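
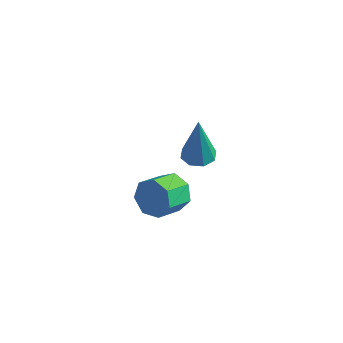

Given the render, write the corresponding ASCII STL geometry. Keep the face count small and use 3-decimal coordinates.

solid 
facet normal -0.041 0.074 -0.996
outer loop
vertex 3.346 0.777 2.687
vertex 2.912 1.158 2.733
vertex 3.49 1.196 2.712
endloop
endfacet
facet normal 0.919 -0.329 0.218
outer loop
vertex 3.346 0.777 2.687
vertex 3.49 1.196 2.712
vertex 2.988 1.022 4.567
endloop
endfacet
facet normal -0.041 0.073 -0.997
outer loop
vertex 3.49 1.196 2.712
vertex 2.912 1.158 2.733
vertex 3.295 1.593 2.749
endloop
endfacet
facet normal 0.873 0.403 0.274
outer loop
vertex 3.49 1.196 2.712
vertex 3.295 1.593 2.749
vertex 2.988 1.022 4.567
endloop
endfacet
facet normal -0.043 0.075 -0.996
outer loop
vertex 3.295 1.593 2.749
vertex 2.912 1.158 2.733
vertex 2.875 1.735 2.778
endloop
endfacet
facet normal 0.323 0.886 0.333
outer loop
vertex 3.295 1.593 2.749
vertex 2.875 1.735 2.778
vertex 2.988 1.022 4.567
endloop
endfacet
facet normal -0.042 0.075 -0.996
outer loop
vertex 2.875 1.735 2.778
vertex 2.912 1.158 2.733
vertex 2.477 1.539 2.78
endloop
endfacet
facet normal -0.411 0.838 0.360
outer loop
vertex 2.875 1.735 2.778
vertex 2.477 1.539 2.78
vertex 2.988 1.022 4.567
endloop
endfacet
facet normal -0.043 0.074 -0.996
outer loop
vertex 2.477 1.539 2.78
vertex 2.912 1.158 2.733
vertex 2.333 1.12 2.755
endloop
endfacet
facet normal -0.896 0.288 0.339
outer loop
vertex 2.477 1.539 2.78
vertex 2.333 1.12 2.755
vertex 2.988 1.022 4.567
endloop
endfacet
facet normal -0.043 0.074 -0.996
outer loop
vertex 2.333 1.12 2.755
vertex 2.912 1.158 2.733
vertex 2.528 0.723 2.717
endloop
endfacet
facet normal -0.850 -0.445 0.283
outer loop
vertex 2.333 1.12 2.755
vertex 2.528 0.723 2.717
vertex 2.988 1.022 4.567
endloop
endfacet
facet normal -0.042 0.073 -0.996
outer loop
vertex 2.528 0.723 2.717
vertex 2.912 1.158 2.733
vertex 2.948 0.581 2.689
endloop
endfacet
facet normal -0.299 -0.928 0.224
outer loop
vertex 2.528 0.723 2.717
vertex 2.948 0.581 2.689
vertex 2.988 1.022 4.567
endloop
endfacet
facet normal -0.041 0.073 -0.996
outer loop
vertex 2.948 0.581 2.689
vertex 2.912 1.158 2.733
vertex 3.346 0.777 2.687
endloop
endfacet
facet normal 0.434 -0.879 0.197
outer loop
vertex 2.948 0.581 2.689
vertex 3.346 0.777 2.687
vertex 2.988 1.022 4.567
endloop
endfacet
facet normal 0.137 0.916 -0.377
outer loop
vertex 2.228 1.122 -0.606
vertex 1.795 1.409 -0.065
vertex 2.537 1.3 -0.061
endloop
endfacet
facet normal 0.870 -0.294 -0.397
outer loop
vertex 2.228 1.122 -0.606
vertex 2.537 1.3 -0.061
vertex 2.078 0.124 -0.196
endloop
endfacet
facet normal 0.869 -0.294 -0.398
outer loop
vertex 2.078 0.124 -0.196
vertex 2.537 1.3 -0.061
vertex 2.387 0.301 0.349
endloop
endfacet
facet normal -0.138 -0.916 0.376
outer loop
vertex 2.078 0.124 -0.196
vertex 2.387 0.301 0.349
vertex 1.645 0.411 0.345
endloop
endfacet
facet normal 0.137 0.916 -0.377
outer loop
vertex 2.537 1.3 -0.061
vertex 1.795 1.409 -0.065
vertex 2.287 1.56 0.481
endloop
endfacet
facet normal 0.913 0.030 0.407
outer loop
vertex 2.537 1.3 -0.061
vertex 2.287 1.56 0.481
vertex 2.387 0.301 0.349
endloop
endfacet
facet normal 0.913 0.030 0.407
outer loop
vertex 2.387 0.301 0.349
vertex 2.287 1.56 0.481
vertex 2.137 0.561 0.891
endloop
endfacet
facet normal -0.138 -0.916 0.376
outer loop
vertex 2.387 0.301 0.349
vertex 2.137 0.561 0.891
vertex 1.645 0.411 0.345
endloop
endfacet
facet normal 0.137 0.916 -0.377
outer loop
vertex 2.287 1.56 0.481
vertex 1.795 1.409 -0.065
vertex 1.666 1.706 0.611
endloop
endfacet
facet normal 0.267 0.331 0.905
outer loop
vertex 2.287 1.56 0.481
vertex 1.666 1.706 0.611
vertex 2.137 0.561 0.891
endloop
endfacet
facet normal 0.269 0.332 0.904
outer loop
vertex 2.137 0.561 0.891
vertex 1.666 1.706 0.611
vertex 1.516 0.708 1.022
endloop
endfacet
facet normal -0.138 -0.916 0.376
outer loop
vertex 2.137 0.561 0.891
vertex 1.516 0.708 1.022
vertex 1.645 0.411 0.345
endloop
endfacet
facet normal 0.137 0.916 -0.376
outer loop
vertex 1.666 1.706 0.611
vertex 1.795 1.409 -0.065
vertex 1.143 1.629 0.233
endloop
endfacet
facet normal -0.577 0.384 0.721
outer loop
vertex 1.666 1.706 0.611
vertex 1.143 1.629 0.233
vertex 1.516 0.708 1.022
endloop
endfacet
facet normal -0.578 0.383 0.720
outer loop
vertex 1.516 0.708 1.022
vertex 1.143 1.629 0.233
vertex 0.993 0.631 0.643
endloop
endfacet
facet normal -0.137 -0.916 0.376
outer loop
vertex 1.516 0.708 1.022
vertex 0.993 0.631 0.643
vertex 1.645 0.411 0.345
endloop
endfacet
facet normal 0.138 0.917 -0.375
outer loop
vertex 1.143 1.629 0.233
vertex 1.795 1.409 -0.065
vertex 1.11 1.387 -0.37
endloop
endfacet
facet normal -0.989 0.147 -0.005
outer loop
vertex 1.143 1.629 0.233
vertex 1.11 1.387 -0.37
vertex 0.993 0.631 0.643
endloop
endfacet
facet normal -0.989 0.147 -0.005
outer loop
vertex 0.993 0.631 0.643
vertex 1.11 1.387 -0.37
vertex 0.96 0.388 0.04
endloop
endfacet
facet normal -0.137 -0.916 0.377
outer loop
vertex 0.993 0.631 0.643
vertex 0.96 0.388 0.04
vertex 1.645 0.411 0.345
endloop
endfacet
facet normal 0.138 0.916 -0.376
outer loop
vertex 1.11 1.387 -0.37
vertex 1.795 1.409 -0.065
vertex 1.593 1.161 -0.743
endloop
endfacet
facet normal -0.656 -0.200 -0.728
outer loop
vertex 1.11 1.387 -0.37
vertex 1.593 1.161 -0.743
vertex 0.96 0.388 0.04
endloop
endfacet
facet normal -0.655 -0.201 -0.728
outer loop
vertex 0.96 0.388 0.04
vertex 1.593 1.161 -0.743
vertex 1.444 0.162 -0.333
endloop
endfacet
facet normal -0.137 -0.916 0.377
outer loop
vertex 0.96 0.388 0.04
vertex 1.444 0.162 -0.333
vertex 1.645 0.411 0.345
endloop
endfacet
facet normal 0.137 0.916 -0.376
outer loop
vertex 1.593 1.161 -0.743
vertex 1.795 1.409 -0.065
vertex 2.228 1.122 -0.606
endloop
endfacet
facet normal 0.170 -0.396 -0.902
outer loop
vertex 1.593 1.161 -0.743
vertex 2.228 1.122 -0.606
vertex 1.444 0.162 -0.333
endloop
endfacet
facet normal 0.171 -0.396 -0.902
outer loop
vertex 1.444 0.162 -0.333
vertex 2.228 1.122 -0.606
vertex 2.078 0.124 -0.196
endloop
endfacet
facet normal -0.136 -0.916 0.377
outer loop
vertex 1.444 0.162 -0.333
vertex 2.078 0.124 -0.196
vertex 1.645 0.411 0.345
endloop
endfacet

endsolid


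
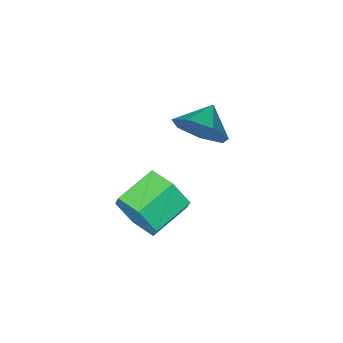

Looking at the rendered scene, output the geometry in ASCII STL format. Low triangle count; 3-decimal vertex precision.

solid 
facet normal 0.742 0.480 -0.468
outer loop
vertex -0.844 -2.205 4.109
vertex -1.327 -2.256 3.292
vertex -1.351 -1.574 3.953
endloop
endfacet
facet normal -0.258 0.031 0.966
outer loop
vertex -0.844 -2.205 4.109
vertex -1.351 -1.574 3.953
vertex -2.113 -2.764 3.788
endloop
endfacet
facet normal 0.742 0.480 -0.468
outer loop
vertex -1.351 -1.574 3.953
vertex -1.327 -2.256 3.292
vertex -1.839 -1.456 3.3
endloop
endfacet
facet normal -0.710 0.372 0.598
outer loop
vertex -1.351 -1.574 3.953
vertex -1.839 -1.456 3.3
vertex -2.113 -2.764 3.788
endloop
endfacet
facet normal 0.742 0.480 -0.468
outer loop
vertex -1.839 -1.456 3.3
vertex -1.327 -2.256 3.292
vertex -1.942 -1.94 2.64
endloop
endfacet
facet normal -0.979 0.206 0.002
outer loop
vertex -1.839 -1.456 3.3
vertex -1.942 -1.94 2.64
vertex -2.113 -2.764 3.788
endloop
endfacet
facet normal 0.742 0.480 -0.468
outer loop
vertex -1.942 -1.94 2.64
vertex -1.327 -2.256 3.292
vertex -1.581 -2.662 2.472
endloop
endfacet
facet normal -0.861 -0.343 -0.375
outer loop
vertex -1.942 -1.94 2.64
vertex -1.581 -2.662 2.472
vertex -2.113 -2.764 3.788
endloop
endfacet
facet normal 0.742 0.480 -0.468
outer loop
vertex -1.581 -2.662 2.472
vertex -1.327 -2.256 3.292
vertex -1.029 -3.078 2.921
endloop
endfacet
facet normal -0.447 -0.860 -0.247
outer loop
vertex -1.581 -2.662 2.472
vertex -1.029 -3.078 2.921
vertex -2.113 -2.764 3.788
endloop
endfacet
facet normal 0.742 0.480 -0.468
outer loop
vertex -1.029 -3.078 2.921
vertex -1.327 -2.256 3.292
vertex -0.701 -2.875 3.65
endloop
endfacet
facet normal -0.047 -0.957 0.288
outer loop
vertex -1.029 -3.078 2.921
vertex -0.701 -2.875 3.65
vertex -2.113 -2.764 3.788
endloop
endfacet
facet normal 0.742 0.479 -0.469
outer loop
vertex -0.701 -2.875 3.65
vertex -1.327 -2.256 3.292
vertex -0.844 -2.205 4.109
endloop
endfacet
facet normal 0.037 -0.559 0.828
outer loop
vertex -0.701 -2.875 3.65
vertex -0.844 -2.205 4.109
vertex -2.113 -2.764 3.788
endloop
endfacet
facet normal 0.928 0.195 -0.318
outer loop
vertex 2.769 0.007 4.073
vertex 2.441 0.412 3.364
vertex 2.597 0.87 4.1
endloop
endfacet
facet normal 0.317 0.034 0.948
outer loop
vertex 2.769 0.007 4.073
vertex 2.597 0.87 4.1
vertex 1.507 -0.258 4.505
endloop
endfacet
facet normal 0.317 0.035 0.948
outer loop
vertex 1.507 -0.258 4.505
vertex 2.597 0.87 4.1
vertex 1.335 0.605 4.531
endloop
endfacet
facet normal -0.928 -0.195 0.318
outer loop
vertex 1.507 -0.258 4.505
vertex 1.335 0.605 4.531
vertex 1.179 0.148 3.796
endloop
endfacet
facet normal 0.928 0.195 -0.318
outer loop
vertex 2.597 0.87 4.1
vertex 2.441 0.412 3.364
vertex 2.269 1.275 3.391
endloop
endfacet
facet normal -0.011 0.866 0.500
outer loop
vertex 2.597 0.87 4.1
vertex 2.269 1.275 3.391
vertex 1.335 0.605 4.531
endloop
endfacet
facet normal -0.011 0.866 0.500
outer loop
vertex 1.335 0.605 4.531
vertex 2.269 1.275 3.391
vertex 1.007 1.01 3.822
endloop
endfacet
facet normal -0.928 -0.195 0.318
outer loop
vertex 1.335 0.605 4.531
vertex 1.007 1.01 3.822
vertex 1.179 0.148 3.796
endloop
endfacet
facet normal 0.928 0.195 -0.318
outer loop
vertex 2.269 1.275 3.391
vertex 2.441 0.412 3.364
vertex 2.113 0.818 2.655
endloop
endfacet
facet normal -0.328 0.832 -0.447
outer loop
vertex 2.269 1.275 3.391
vertex 2.113 0.818 2.655
vertex 1.007 1.01 3.822
endloop
endfacet
facet normal -0.328 0.832 -0.448
outer loop
vertex 1.007 1.01 3.822
vertex 2.113 0.818 2.655
vertex 0.851 0.553 3.087
endloop
endfacet
facet normal -0.928 -0.195 0.318
outer loop
vertex 1.007 1.01 3.822
vertex 0.851 0.553 3.087
vertex 1.179 0.148 3.796
endloop
endfacet
facet normal 0.928 0.195 -0.318
outer loop
vertex 2.113 0.818 2.655
vertex 2.441 0.412 3.364
vertex 2.285 -0.045 2.629
endloop
endfacet
facet normal -0.317 -0.035 -0.948
outer loop
vertex 2.113 0.818 2.655
vertex 2.285 -0.045 2.629
vertex 0.851 0.553 3.087
endloop
endfacet
facet normal -0.317 -0.033 -0.948
outer loop
vertex 0.851 0.553 3.087
vertex 2.285 -0.045 2.629
vertex 1.023 -0.31 3.06
endloop
endfacet
facet normal -0.928 -0.195 0.318
outer loop
vertex 0.851 0.553 3.087
vertex 1.023 -0.31 3.06
vertex 1.179 0.148 3.796
endloop
endfacet
facet normal 0.928 0.195 -0.318
outer loop
vertex 2.285 -0.045 2.629
vertex 2.441 0.412 3.364
vertex 2.613 -0.45 3.338
endloop
endfacet
facet normal 0.011 -0.866 -0.500
outer loop
vertex 2.285 -0.045 2.629
vertex 2.613 -0.45 3.338
vertex 1.023 -0.31 3.06
endloop
endfacet
facet normal 0.011 -0.866 -0.500
outer loop
vertex 1.023 -0.31 3.06
vertex 2.613 -0.45 3.338
vertex 1.351 -0.715 3.769
endloop
endfacet
facet normal -0.928 -0.195 0.318
outer loop
vertex 1.023 -0.31 3.06
vertex 1.351 -0.715 3.769
vertex 1.179 0.148 3.796
endloop
endfacet
facet normal 0.928 0.195 -0.318
outer loop
vertex 2.613 -0.45 3.338
vertex 2.441 0.412 3.364
vertex 2.769 0.007 4.073
endloop
endfacet
facet normal 0.328 -0.832 0.448
outer loop
vertex 2.613 -0.45 3.338
vertex 2.769 0.007 4.073
vertex 1.351 -0.715 3.769
endloop
endfacet
facet normal 0.328 -0.832 0.447
outer loop
vertex 1.351 -0.715 3.769
vertex 2.769 0.007 4.073
vertex 1.507 -0.258 4.505
endloop
endfacet
facet normal -0.928 -0.195 0.318
outer loop
vertex 1.351 -0.715 3.769
vertex 1.507 -0.258 4.505
vertex 1.179 0.148 3.796
endloop
endfacet

endsolid


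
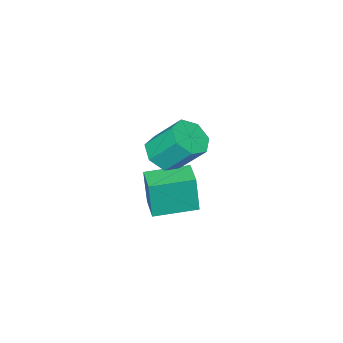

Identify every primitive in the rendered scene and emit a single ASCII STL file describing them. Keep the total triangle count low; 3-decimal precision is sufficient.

solid 
facet normal 0.220 -0.608 -0.763
outer loop
vertex 3.876 -0.592 2.171
vertex 3.211 -1.3 2.543
vertex 3.027 -0.526 1.874
endloop
endfacet
facet normal 0.256 0.791 -0.555
outer loop
vertex 3.876 -0.592 2.171
vertex 3.027 -0.526 1.874
vertex 3.433 0.628 3.706
endloop
endfacet
facet normal 0.257 0.791 -0.555
outer loop
vertex 3.433 0.628 3.706
vertex 3.027 -0.526 1.874
vertex 2.584 0.695 3.408
endloop
endfacet
facet normal -0.220 0.607 0.764
outer loop
vertex 3.433 0.628 3.706
vertex 2.584 0.695 3.408
vertex 2.769 -0.08 4.077
endloop
endfacet
facet normal 0.221 -0.607 -0.763
outer loop
vertex 3.027 -0.526 1.874
vertex 3.211 -1.3 2.543
vertex 2.317 -1.043 2.08
endloop
endfacet
facet normal -0.576 0.550 -0.604
outer loop
vertex 3.027 -0.526 1.874
vertex 2.317 -1.043 2.08
vertex 2.584 0.695 3.408
endloop
endfacet
facet normal -0.576 0.550 -0.604
outer loop
vertex 2.584 0.695 3.408
vertex 2.317 -1.043 2.08
vertex 1.874 0.178 3.614
endloop
endfacet
facet normal -0.220 0.607 0.764
outer loop
vertex 2.584 0.695 3.408
vertex 1.874 0.178 3.614
vertex 2.769 -0.08 4.077
endloop
endfacet
facet normal 0.221 -0.607 -0.763
outer loop
vertex 2.317 -1.043 2.08
vertex 3.211 -1.3 2.543
vertex 2.28 -1.753 2.634
endloop
endfacet
facet normal -0.975 -0.104 -0.199
outer loop
vertex 2.317 -1.043 2.08
vertex 2.28 -1.753 2.634
vertex 1.874 0.178 3.614
endloop
endfacet
facet normal -0.975 -0.104 -0.198
outer loop
vertex 1.874 0.178 3.614
vertex 2.28 -1.753 2.634
vertex 1.837 -0.533 4.169
endloop
endfacet
facet normal -0.220 0.607 0.763
outer loop
vertex 1.874 0.178 3.614
vertex 1.837 -0.533 4.169
vertex 2.769 -0.08 4.077
endloop
endfacet
facet normal 0.221 -0.607 -0.764
outer loop
vertex 2.28 -1.753 2.634
vertex 3.211 -1.3 2.543
vertex 2.945 -2.123 3.12
endloop
endfacet
facet normal -0.640 -0.681 0.357
outer loop
vertex 2.28 -1.753 2.634
vertex 2.945 -2.123 3.12
vertex 1.837 -0.533 4.169
endloop
endfacet
facet normal -0.640 -0.681 0.357
outer loop
vertex 1.837 -0.533 4.169
vertex 2.945 -2.123 3.12
vertex 2.502 -0.903 4.655
endloop
endfacet
facet normal -0.220 0.607 0.763
outer loop
vertex 1.837 -0.533 4.169
vertex 2.502 -0.903 4.655
vertex 2.769 -0.08 4.077
endloop
endfacet
facet normal 0.220 -0.607 -0.764
outer loop
vertex 2.945 -2.123 3.12
vertex 3.211 -1.3 2.543
vertex 3.81 -1.873 3.171
endloop
endfacet
facet normal 0.177 -0.745 0.643
outer loop
vertex 2.945 -2.123 3.12
vertex 3.81 -1.873 3.171
vertex 2.502 -0.903 4.655
endloop
endfacet
facet normal 0.177 -0.745 0.643
outer loop
vertex 2.502 -0.903 4.655
vertex 3.81 -1.873 3.171
vertex 3.367 -0.653 4.706
endloop
endfacet
facet normal -0.221 0.607 0.763
outer loop
vertex 2.502 -0.903 4.655
vertex 3.367 -0.653 4.706
vertex 2.769 -0.08 4.077
endloop
endfacet
facet normal 0.220 -0.607 -0.764
outer loop
vertex 3.81 -1.873 3.171
vertex 3.211 -1.3 2.543
vertex 4.225 -1.191 2.749
endloop
endfacet
facet normal 0.860 -0.248 0.445
outer loop
vertex 3.81 -1.873 3.171
vertex 4.225 -1.191 2.749
vertex 3.367 -0.653 4.706
endloop
endfacet
facet normal 0.861 -0.247 0.445
outer loop
vertex 3.367 -0.653 4.706
vertex 4.225 -1.191 2.749
vertex 3.782 0.029 4.283
endloop
endfacet
facet normal -0.221 0.607 0.763
outer loop
vertex 3.367 -0.653 4.706
vertex 3.782 0.029 4.283
vertex 2.769 -0.08 4.077
endloop
endfacet
facet normal 0.220 -0.608 -0.763
outer loop
vertex 4.225 -1.191 2.749
vertex 3.211 -1.3 2.543
vertex 3.876 -0.592 2.171
endloop
endfacet
facet normal 0.895 0.436 -0.088
outer loop
vertex 4.225 -1.191 2.749
vertex 3.876 -0.592 2.171
vertex 3.782 0.029 4.283
endloop
endfacet
facet normal 0.895 0.436 -0.088
outer loop
vertex 3.782 0.029 4.283
vertex 3.876 -0.592 2.171
vertex 3.433 0.628 3.706
endloop
endfacet
facet normal -0.221 0.607 0.764
outer loop
vertex 3.782 0.029 4.283
vertex 3.433 0.628 3.706
vertex 2.769 -0.08 4.077
endloop
endfacet
facet normal -0.816 0.574 0.074
outer loop
vertex 0.325 -2.412 -0.52
vertex 1.103 -1.31 -0.493
vertex 0.222 -2.288 -2.624
endloop
endfacet
facet normal -0.576 -0.817 -0.020
outer loop
vertex 2.017 -3.55 -2.787
vertex 0.325 -2.412 -0.52
vertex 0.222 -2.288 -2.624
endloop
endfacet
facet normal -0.816 0.574 0.074
outer loop
vertex 0.222 -2.288 -2.624
vertex 1.103 -1.31 -0.493
vertex 1.0 -1.185 -2.597
endloop
endfacet
facet normal -0.049 0.059 -0.997
outer loop
vertex 1.0 -1.185 -2.597
vertex 2.017 -3.55 -2.787
vertex 0.222 -2.288 -2.624
endloop
endfacet
facet normal 0.049 -0.059 0.997
outer loop
vertex 0.325 -2.412 -0.52
vertex 2.898 -2.572 -0.656
vertex 1.103 -1.31 -0.493
endloop
endfacet
facet normal -0.577 -0.817 -0.020
outer loop
vertex 2.12 -3.675 -0.683
vertex 0.325 -2.412 -0.52
vertex 2.017 -3.55 -2.787
endloop
endfacet
facet normal 0.049 -0.059 0.997
outer loop
vertex 2.12 -3.675 -0.683
vertex 2.898 -2.572 -0.656
vertex 0.325 -2.412 -0.52
endloop
endfacet
facet normal 0.576 0.817 0.020
outer loop
vertex 1.103 -1.31 -0.493
vertex 2.898 -2.572 -0.656
vertex 1.0 -1.185 -2.597
endloop
endfacet
facet normal -0.049 0.059 -0.997
outer loop
vertex 2.795 -2.448 -2.76
vertex 2.017 -3.55 -2.787
vertex 1.0 -1.185 -2.597
endloop
endfacet
facet normal 0.577 0.817 0.020
outer loop
vertex 1.0 -1.185 -2.597
vertex 2.898 -2.572 -0.656
vertex 2.795 -2.448 -2.76
endloop
endfacet
facet normal 0.816 -0.574 -0.074
outer loop
vertex 2.795 -2.448 -2.76
vertex 2.12 -3.675 -0.683
vertex 2.017 -3.55 -2.787
endloop
endfacet
facet normal 0.816 -0.574 -0.074
outer loop
vertex 2.898 -2.572 -0.656
vertex 2.12 -3.675 -0.683
vertex 2.795 -2.448 -2.76
endloop
endfacet

endsolid


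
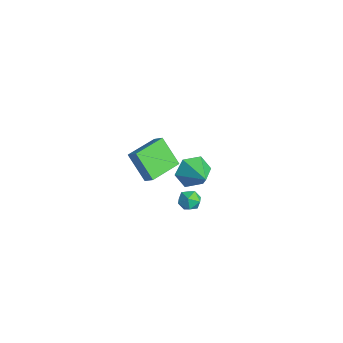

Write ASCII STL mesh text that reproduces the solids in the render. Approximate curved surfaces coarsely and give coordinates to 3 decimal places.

solid 
facet normal -0.731 -0.266 -0.629
outer loop
vertex -4.221 -0.785 -2.06
vertex -5.018 1.232 -1.988
vertex -3.012 -0.249 -3.692
endloop
endfacet
facet normal 0.367 -0.929 -0.033
outer loop
vertex -2.362 -0.012 -3.132
vertex -4.221 -0.785 -2.06
vertex -3.012 -0.249 -3.692
endloop
endfacet
facet normal -0.731 -0.266 -0.629
outer loop
vertex -3.012 -0.249 -3.692
vertex -5.018 1.232 -1.988
vertex -3.809 1.768 -3.619
endloop
endfacet
facet normal 0.576 0.256 -0.777
outer loop
vertex -3.809 1.768 -3.619
vertex -2.362 -0.012 -3.132
vertex -3.012 -0.249 -3.692
endloop
endfacet
facet normal -0.576 -0.255 0.777
outer loop
vertex -4.221 -0.785 -2.06
vertex -4.368 1.469 -1.428
vertex -5.018 1.232 -1.988
endloop
endfacet
facet normal 0.367 -0.929 -0.033
outer loop
vertex -3.571 -0.548 -1.501
vertex -4.221 -0.785 -2.06
vertex -2.362 -0.012 -3.132
endloop
endfacet
facet normal -0.575 -0.255 0.777
outer loop
vertex -3.571 -0.548 -1.501
vertex -4.368 1.469 -1.428
vertex -4.221 -0.785 -2.06
endloop
endfacet
facet normal -0.367 0.929 0.033
outer loop
vertex -5.018 1.232 -1.988
vertex -4.368 1.469 -1.428
vertex -3.809 1.768 -3.619
endloop
endfacet
facet normal 0.575 0.255 -0.777
outer loop
vertex -3.159 2.005 -3.06
vertex -2.362 -0.012 -3.132
vertex -3.809 1.768 -3.619
endloop
endfacet
facet normal -0.367 0.929 0.033
outer loop
vertex -3.809 1.768 -3.619
vertex -4.368 1.469 -1.428
vertex -3.159 2.005 -3.06
endloop
endfacet
facet normal 0.730 0.266 0.629
outer loop
vertex -3.159 2.005 -3.06
vertex -3.571 -0.548 -1.501
vertex -2.362 -0.012 -3.132
endloop
endfacet
facet normal 0.731 0.266 0.629
outer loop
vertex -4.368 1.469 -1.428
vertex -3.571 -0.548 -1.501
vertex -3.159 2.005 -3.06
endloop
endfacet
facet normal -0.455 0.792 0.407
outer loop
vertex 1.701 1.136 -1.623
vertex 1.111 0.7 -1.435
vertex 1.688 0.784 -0.953
endloop
endfacet
facet normal 0.255 0.854 0.454
outer loop
vertex 1.701 1.136 -1.623
vertex 1.688 0.784 -0.953
vertex 2.329 0.807 -1.356
endloop
endfacet
facet normal 0.522 0.827 -0.208
outer loop
vertex 1.701 1.136 -1.623
vertex 2.329 0.807 -1.356
vertex 2.147 0.738 -2.088
endloop
endfacet
facet normal -0.023 0.749 -0.662
outer loop
vertex 1.701 1.136 -1.623
vertex 2.147 0.738 -2.088
vertex 1.394 0.672 -2.137
endloop
endfacet
facet normal -0.627 0.727 -0.282
outer loop
vertex 1.701 1.136 -1.623
vertex 1.394 0.672 -2.137
vertex 1.111 0.7 -1.435
endloop
endfacet
facet normal 0.502 0.291 0.815
outer loop
vertex 2.329 0.807 -1.356
vertex 1.688 0.784 -0.953
vertex 2.126 0.168 -1.003
endloop
endfacet
facet normal -0.646 0.191 0.740
outer loop
vertex 1.688 0.784 -0.953
vertex 1.111 0.7 -1.435
vertex 1.373 0.102 -1.052
endloop
endfacet
facet normal -0.923 0.086 -0.375
outer loop
vertex 1.111 0.7 -1.435
vertex 1.394 0.672 -2.137
vertex 1.191 0.033 -1.784
endloop
endfacet
facet normal 0.054 0.119 -0.991
outer loop
vertex 1.394 0.672 -2.137
vertex 2.147 0.738 -2.088
vertex 1.832 0.056 -2.187
endloop
endfacet
facet normal 0.935 0.246 -0.256
outer loop
vertex 2.147 0.738 -2.088
vertex 2.329 0.807 -1.356
vertex 2.409 0.14 -1.705
endloop
endfacet
facet normal 0.023 -0.749 0.662
outer loop
vertex 1.819 -0.296 -1.517
vertex 2.126 0.168 -1.003
vertex 1.373 0.102 -1.052
endloop
endfacet
facet normal -0.522 -0.827 0.208
outer loop
vertex 1.819 -0.296 -1.517
vertex 1.373 0.102 -1.052
vertex 1.191 0.033 -1.784
endloop
endfacet
facet normal -0.255 -0.854 -0.454
outer loop
vertex 1.819 -0.296 -1.517
vertex 1.191 0.033 -1.784
vertex 1.832 0.056 -2.187
endloop
endfacet
facet normal 0.455 -0.792 -0.407
outer loop
vertex 1.819 -0.296 -1.517
vertex 1.832 0.056 -2.187
vertex 2.409 0.14 -1.705
endloop
endfacet
facet normal 0.627 -0.727 0.282
outer loop
vertex 1.819 -0.296 -1.517
vertex 2.409 0.14 -1.705
vertex 2.126 0.168 -1.003
endloop
endfacet
facet normal -0.054 -0.119 0.991
outer loop
vertex 1.373 0.102 -1.052
vertex 2.126 0.168 -1.003
vertex 1.688 0.784 -0.953
endloop
endfacet
facet normal -0.935 -0.246 0.256
outer loop
vertex 1.191 0.033 -1.784
vertex 1.373 0.102 -1.052
vertex 1.111 0.7 -1.435
endloop
endfacet
facet normal -0.502 -0.291 -0.815
outer loop
vertex 1.832 0.056 -2.187
vertex 1.191 0.033 -1.784
vertex 1.394 0.672 -2.137
endloop
endfacet
facet normal 0.646 -0.191 -0.740
outer loop
vertex 2.409 0.14 -1.705
vertex 1.832 0.056 -2.187
vertex 2.147 0.738 -2.088
endloop
endfacet
facet normal 0.923 -0.086 0.375
outer loop
vertex 2.126 0.168 -1.003
vertex 2.409 0.14 -1.705
vertex 2.329 0.807 -1.356
endloop
endfacet
facet normal -0.928 -0.028 -0.371
outer loop
vertex 3.168 0.583 1.109
vertex 2.815 0.136 2.027
vertex 2.826 1.211 1.919
endloop
endfacet
facet normal 0.619 0.725 -0.301
outer loop
vertex 3.168 0.583 1.109
vertex 2.826 1.211 1.919
vertex 4.385 0.184 2.653
endloop
endfacet
facet normal -0.929 -0.028 -0.370
outer loop
vertex 2.826 1.211 1.919
vertex 2.815 0.136 2.027
vertex 2.474 0.764 2.837
endloop
endfacet
facet normal 0.295 0.810 0.507
outer loop
vertex 2.826 1.211 1.919
vertex 2.474 0.764 2.837
vertex 4.385 0.184 2.653
endloop
endfacet
facet normal -0.929 -0.028 -0.370
outer loop
vertex 2.474 0.764 2.837
vertex 2.815 0.136 2.027
vertex 2.463 -0.31 2.945
endloop
endfacet
facet normal 0.125 0.098 0.987
outer loop
vertex 2.474 0.764 2.837
vertex 2.463 -0.31 2.945
vertex 4.385 0.184 2.653
endloop
endfacet
facet normal -0.929 -0.029 -0.370
outer loop
vertex 2.463 -0.31 2.945
vertex 2.815 0.136 2.027
vertex 2.805 -0.938 2.136
endloop
endfacet
facet normal 0.280 -0.698 0.660
outer loop
vertex 2.463 -0.31 2.945
vertex 2.805 -0.938 2.136
vertex 4.385 0.184 2.653
endloop
endfacet
facet normal -0.929 -0.029 -0.370
outer loop
vertex 2.805 -0.938 2.136
vertex 2.815 0.136 2.027
vertex 3.157 -0.491 1.218
endloop
endfacet
facet normal 0.605 -0.782 -0.149
outer loop
vertex 2.805 -0.938 2.136
vertex 3.157 -0.491 1.218
vertex 4.385 0.184 2.653
endloop
endfacet
facet normal -0.928 -0.028 -0.371
outer loop
vertex 3.157 -0.491 1.218
vertex 2.815 0.136 2.027
vertex 3.168 0.583 1.109
endloop
endfacet
facet normal 0.774 -0.072 -0.629
outer loop
vertex 3.157 -0.491 1.218
vertex 3.168 0.583 1.109
vertex 4.385 0.184 2.653
endloop
endfacet

endsolid


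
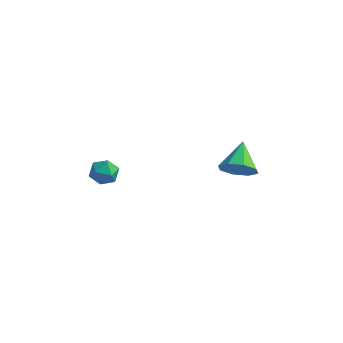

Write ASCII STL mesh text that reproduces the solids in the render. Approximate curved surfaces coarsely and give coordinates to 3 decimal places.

solid 
facet normal -0.276 0.928 -0.249
outer loop
vertex -2.787 -0.665 -2.864
vertex -3.588 -0.857 -2.692
vertex -3.09 -0.547 -2.088
endloop
endfacet
facet normal 0.389 0.921 0.012
outer loop
vertex -2.787 -0.665 -2.864
vertex -3.09 -0.547 -2.088
vertex -2.321 -0.87 -2.195
endloop
endfacet
facet normal 0.780 0.485 -0.395
outer loop
vertex -2.787 -0.665 -2.864
vertex -2.321 -0.87 -2.195
vertex -2.343 -1.379 -2.864
endloop
endfacet
facet normal 0.358 0.223 -0.907
outer loop
vertex -2.787 -0.665 -2.864
vertex -2.343 -1.379 -2.864
vertex -3.126 -1.371 -3.171
endloop
endfacet
facet normal -0.294 0.496 -0.817
outer loop
vertex -2.787 -0.665 -2.864
vertex -3.126 -1.371 -3.171
vertex -3.588 -0.857 -2.692
endloop
endfacet
facet normal 0.365 0.646 0.671
outer loop
vertex -2.321 -0.87 -2.195
vertex -3.09 -0.547 -2.088
vertex -2.834 -1.189 -1.609
endloop
endfacet
facet normal -0.711 0.658 0.248
outer loop
vertex -3.09 -0.547 -2.088
vertex -3.588 -0.857 -2.692
vertex -3.617 -1.181 -1.916
endloop
endfacet
facet normal -0.741 -0.041 -0.671
outer loop
vertex -3.588 -0.857 -2.692
vertex -3.126 -1.371 -3.171
vertex -3.639 -1.69 -2.585
endloop
endfacet
facet normal 0.315 -0.484 -0.817
outer loop
vertex -3.126 -1.371 -3.171
vertex -2.343 -1.379 -2.864
vertex -2.87 -2.013 -2.692
endloop
endfacet
facet normal 0.998 -0.060 0.012
outer loop
vertex -2.343 -1.379 -2.864
vertex -2.321 -0.87 -2.195
vertex -2.372 -1.703 -2.088
endloop
endfacet
facet normal -0.358 -0.223 0.907
outer loop
vertex -3.173 -1.895 -1.916
vertex -2.834 -1.189 -1.609
vertex -3.617 -1.181 -1.916
endloop
endfacet
facet normal -0.780 -0.485 0.395
outer loop
vertex -3.173 -1.895 -1.916
vertex -3.617 -1.181 -1.916
vertex -3.639 -1.69 -2.585
endloop
endfacet
facet normal -0.389 -0.921 -0.012
outer loop
vertex -3.173 -1.895 -1.916
vertex -3.639 -1.69 -2.585
vertex -2.87 -2.013 -2.692
endloop
endfacet
facet normal 0.276 -0.928 0.249
outer loop
vertex -3.173 -1.895 -1.916
vertex -2.87 -2.013 -2.692
vertex -2.372 -1.703 -2.088
endloop
endfacet
facet normal 0.294 -0.496 0.817
outer loop
vertex -3.173 -1.895 -1.916
vertex -2.372 -1.703 -2.088
vertex -2.834 -1.189 -1.609
endloop
endfacet
facet normal -0.315 0.484 0.817
outer loop
vertex -3.617 -1.181 -1.916
vertex -2.834 -1.189 -1.609
vertex -3.09 -0.547 -2.088
endloop
endfacet
facet normal -0.998 0.060 -0.012
outer loop
vertex -3.639 -1.69 -2.585
vertex -3.617 -1.181 -1.916
vertex -3.588 -0.857 -2.692
endloop
endfacet
facet normal -0.365 -0.646 -0.671
outer loop
vertex -2.87 -2.013 -2.692
vertex -3.639 -1.69 -2.585
vertex -3.126 -1.371 -3.171
endloop
endfacet
facet normal 0.711 -0.658 -0.248
outer loop
vertex -2.372 -1.703 -2.088
vertex -2.87 -2.013 -2.692
vertex -2.343 -1.379 -2.864
endloop
endfacet
facet normal 0.741 0.041 0.671
outer loop
vertex -2.834 -1.189 -1.609
vertex -2.372 -1.703 -2.088
vertex -2.321 -0.87 -2.195
endloop
endfacet
facet normal 0.180 -0.856 -0.484
outer loop
vertex 4.189 -0.577 0.083
vertex 3.77 -0.182 -0.771
vertex 4.719 -0.209 -0.37
endloop
endfacet
facet normal 0.548 0.208 0.810
outer loop
vertex 4.189 -0.577 0.083
vertex 4.719 -0.209 -0.37
vertex 3.45 1.342 0.091
endloop
endfacet
facet normal 0.180 -0.857 -0.484
outer loop
vertex 4.719 -0.209 -0.37
vertex 3.77 -0.182 -0.771
vertex 4.693 0.174 -1.058
endloop
endfacet
facet normal 0.782 0.557 0.280
outer loop
vertex 4.719 -0.209 -0.37
vertex 4.693 0.174 -1.058
vertex 3.45 1.342 0.091
endloop
endfacet
facet normal 0.179 -0.856 -0.485
outer loop
vertex 4.693 0.174 -1.058
vertex 3.77 -0.182 -0.771
vertex 4.127 0.35 -1.578
endloop
endfacet
facet normal 0.509 0.815 -0.278
outer loop
vertex 4.693 0.174 -1.058
vertex 4.127 0.35 -1.578
vertex 3.45 1.342 0.091
endloop
endfacet
facet normal 0.181 -0.856 -0.484
outer loop
vertex 4.127 0.35 -1.578
vertex 3.77 -0.182 -0.771
vertex 3.352 0.213 -1.625
endloop
endfacet
facet normal -0.114 0.833 -0.541
outer loop
vertex 4.127 0.35 -1.578
vertex 3.352 0.213 -1.625
vertex 3.45 1.342 0.091
endloop
endfacet
facet normal 0.180 -0.856 -0.484
outer loop
vertex 3.352 0.213 -1.625
vertex 3.77 -0.182 -0.771
vertex 2.822 -0.155 -1.172
endloop
endfacet
facet normal -0.718 0.599 -0.353
outer loop
vertex 3.352 0.213 -1.625
vertex 2.822 -0.155 -1.172
vertex 3.45 1.342 0.091
endloop
endfacet
facet normal 0.180 -0.857 -0.484
outer loop
vertex 2.822 -0.155 -1.172
vertex 3.77 -0.182 -0.771
vertex 2.848 -0.538 -0.484
endloop
endfacet
facet normal -0.952 0.251 0.176
outer loop
vertex 2.822 -0.155 -1.172
vertex 2.848 -0.538 -0.484
vertex 3.45 1.342 0.091
endloop
endfacet
facet normal 0.180 -0.856 -0.484
outer loop
vertex 2.848 -0.538 -0.484
vertex 3.77 -0.182 -0.771
vertex 3.414 -0.713 0.036
endloop
endfacet
facet normal -0.678 -0.008 0.735
outer loop
vertex 2.848 -0.538 -0.484
vertex 3.414 -0.713 0.036
vertex 3.45 1.342 0.091
endloop
endfacet
facet normal 0.180 -0.856 -0.484
outer loop
vertex 3.414 -0.713 0.036
vertex 3.77 -0.182 -0.771
vertex 4.189 -0.577 0.083
endloop
endfacet
facet normal -0.056 -0.026 0.998
outer loop
vertex 3.414 -0.713 0.036
vertex 4.189 -0.577 0.083
vertex 3.45 1.342 0.091
endloop
endfacet

endsolid


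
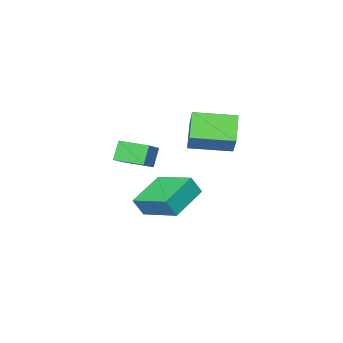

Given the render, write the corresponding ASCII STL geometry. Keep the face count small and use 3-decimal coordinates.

solid 
facet normal -0.411 -0.604 -0.683
outer loop
vertex -3.889 -2.429 1.27
vertex -5.375 -1.225 1.098
vertex -3.199 -1.726 0.233
endloop
endfacet
facet normal 0.774 -0.627 0.090
outer loop
vertex -2.485 -0.675 1.422
vertex -3.889 -2.429 1.27
vertex -3.199 -1.726 0.233
endloop
endfacet
facet normal -0.411 -0.604 -0.683
outer loop
vertex -3.199 -1.726 0.233
vertex -5.375 -1.225 1.098
vertex -4.685 -0.522 0.061
endloop
endfacet
facet normal 0.483 0.492 -0.725
outer loop
vertex -4.685 -0.522 0.061
vertex -2.485 -0.675 1.422
vertex -3.199 -1.726 0.233
endloop
endfacet
facet normal -0.483 -0.492 0.725
outer loop
vertex -3.889 -2.429 1.27
vertex -4.661 -0.174 2.287
vertex -5.375 -1.225 1.098
endloop
endfacet
facet normal 0.774 -0.627 0.090
outer loop
vertex -3.175 -1.378 2.459
vertex -3.889 -2.429 1.27
vertex -2.485 -0.675 1.422
endloop
endfacet
facet normal -0.483 -0.492 0.725
outer loop
vertex -3.175 -1.378 2.459
vertex -4.661 -0.174 2.287
vertex -3.889 -2.429 1.27
endloop
endfacet
facet normal -0.774 0.627 -0.090
outer loop
vertex -5.375 -1.225 1.098
vertex -4.661 -0.174 2.287
vertex -4.685 -0.522 0.061
endloop
endfacet
facet normal 0.483 0.492 -0.725
outer loop
vertex -3.971 0.529 1.25
vertex -2.485 -0.675 1.422
vertex -4.685 -0.522 0.061
endloop
endfacet
facet normal -0.774 0.627 -0.090
outer loop
vertex -4.685 -0.522 0.061
vertex -4.661 -0.174 2.287
vertex -3.971 0.529 1.25
endloop
endfacet
facet normal 0.411 0.604 0.683
outer loop
vertex -3.971 0.529 1.25
vertex -3.175 -1.378 2.459
vertex -2.485 -0.675 1.422
endloop
endfacet
facet normal 0.411 0.604 0.683
outer loop
vertex -4.661 -0.174 2.287
vertex -3.175 -1.378 2.459
vertex -3.971 0.529 1.25
endloop
endfacet
facet normal -0.452 -0.224 0.863
outer loop
vertex 1.05 -0.721 2.247
vertex 0.448 0.476 2.242
vertex 0.264 -1.118 1.732
endloop
endfacet
facet normal 0.449 -0.893 0.003
outer loop
vertex 0.712 -0.896 0.878
vertex 1.05 -0.721 2.247
vertex 0.264 -1.118 1.732
endloop
endfacet
facet normal -0.452 -0.224 0.863
outer loop
vertex 0.264 -1.118 1.732
vertex 0.448 0.476 2.242
vertex -0.338 0.079 1.727
endloop
endfacet
facet normal -0.770 -0.389 -0.505
outer loop
vertex -0.338 0.079 1.727
vertex 0.712 -0.896 0.878
vertex 0.264 -1.118 1.732
endloop
endfacet
facet normal 0.770 0.389 0.505
outer loop
vertex 1.05 -0.721 2.247
vertex 0.896 0.698 1.388
vertex 0.448 0.476 2.242
endloop
endfacet
facet normal 0.449 -0.893 0.003
outer loop
vertex 1.498 -0.499 1.393
vertex 1.05 -0.721 2.247
vertex 0.712 -0.896 0.878
endloop
endfacet
facet normal 0.770 0.389 0.505
outer loop
vertex 1.498 -0.499 1.393
vertex 0.896 0.698 1.388
vertex 1.05 -0.721 2.247
endloop
endfacet
facet normal -0.449 0.893 -0.003
outer loop
vertex 0.448 0.476 2.242
vertex 0.896 0.698 1.388
vertex -0.338 0.079 1.727
endloop
endfacet
facet normal -0.770 -0.389 -0.505
outer loop
vertex 0.11 0.301 0.873
vertex 0.712 -0.896 0.878
vertex -0.338 0.079 1.727
endloop
endfacet
facet normal -0.449 0.893 -0.003
outer loop
vertex -0.338 0.079 1.727
vertex 0.896 0.698 1.388
vertex 0.11 0.301 0.873
endloop
endfacet
facet normal 0.452 0.224 -0.863
outer loop
vertex 0.11 0.301 0.873
vertex 1.498 -0.499 1.393
vertex 0.712 -0.896 0.878
endloop
endfacet
facet normal 0.452 0.224 -0.863
outer loop
vertex 0.896 0.698 1.388
vertex 1.498 -0.499 1.393
vertex 0.11 0.301 0.873
endloop
endfacet
facet normal -0.897 -0.255 0.362
outer loop
vertex -2.001 -2.16 -1.287
vertex -2.289 -0.303 -0.695
vertex -2.398 -1.954 -2.125
endloop
endfacet
facet normal 0.145 -0.943 -0.301
outer loop
vertex -0.711 -1.477 -2.805
vertex -2.001 -2.16 -1.287
vertex -2.398 -1.954 -2.125
endloop
endfacet
facet normal -0.897 -0.254 0.362
outer loop
vertex -2.398 -1.954 -2.125
vertex -2.289 -0.303 -0.695
vertex -2.685 -0.097 -1.533
endloop
endfacet
facet normal -0.417 0.217 -0.883
outer loop
vertex -2.685 -0.097 -1.533
vertex -0.711 -1.477 -2.805
vertex -2.398 -1.954 -2.125
endloop
endfacet
facet normal 0.417 -0.217 0.883
outer loop
vertex -2.001 -2.16 -1.287
vertex -0.602 0.174 -1.375
vertex -2.289 -0.303 -0.695
endloop
endfacet
facet normal 0.145 -0.943 -0.300
outer loop
vertex -0.315 -1.683 -1.967
vertex -2.001 -2.16 -1.287
vertex -0.711 -1.477 -2.805
endloop
endfacet
facet normal 0.417 -0.217 0.883
outer loop
vertex -0.315 -1.683 -1.967
vertex -0.602 0.174 -1.375
vertex -2.001 -2.16 -1.287
endloop
endfacet
facet normal -0.145 0.943 0.300
outer loop
vertex -2.289 -0.303 -0.695
vertex -0.602 0.174 -1.375
vertex -2.685 -0.097 -1.533
endloop
endfacet
facet normal -0.417 0.217 -0.883
outer loop
vertex -0.999 0.38 -2.213
vertex -0.711 -1.477 -2.805
vertex -2.685 -0.097 -1.533
endloop
endfacet
facet normal -0.145 0.943 0.301
outer loop
vertex -2.685 -0.097 -1.533
vertex -0.602 0.174 -1.375
vertex -0.999 0.38 -2.213
endloop
endfacet
facet normal 0.897 0.254 -0.361
outer loop
vertex -0.999 0.38 -2.213
vertex -0.315 -1.683 -1.967
vertex -0.711 -1.477 -2.805
endloop
endfacet
facet normal 0.897 0.254 -0.362
outer loop
vertex -0.602 0.174 -1.375
vertex -0.315 -1.683 -1.967
vertex -0.999 0.38 -2.213
endloop
endfacet

endsolid


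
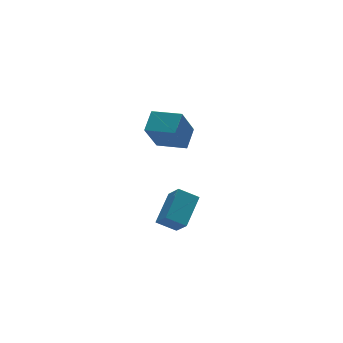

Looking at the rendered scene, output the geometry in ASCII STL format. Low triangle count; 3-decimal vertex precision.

solid 
facet normal -0.748 0.452 0.485
outer loop
vertex -3.042 -3.593 -2.885
vertex -1.945 -2.643 -2.08
vertex -3.11 -2.8 -3.729
endloop
endfacet
facet normal -0.662 -0.572 -0.484
outer loop
vertex -2.355 -3.257 -4.22
vertex -3.042 -3.593 -2.885
vertex -3.11 -2.8 -3.729
endloop
endfacet
facet normal -0.748 0.452 0.485
outer loop
vertex -3.11 -2.8 -3.729
vertex -1.945 -2.643 -2.08
vertex -2.013 -1.85 -2.924
endloop
endfacet
facet normal -0.059 0.684 -0.727
outer loop
vertex -2.013 -1.85 -2.924
vertex -2.355 -3.257 -4.22
vertex -3.11 -2.8 -3.729
endloop
endfacet
facet normal 0.059 -0.684 0.727
outer loop
vertex -3.042 -3.593 -2.885
vertex -1.19 -3.1 -2.571
vertex -1.945 -2.643 -2.08
endloop
endfacet
facet normal -0.662 -0.572 -0.484
outer loop
vertex -2.287 -4.05 -3.376
vertex -3.042 -3.593 -2.885
vertex -2.355 -3.257 -4.22
endloop
endfacet
facet normal 0.059 -0.684 0.727
outer loop
vertex -2.287 -4.05 -3.376
vertex -1.19 -3.1 -2.571
vertex -3.042 -3.593 -2.885
endloop
endfacet
facet normal 0.662 0.572 0.484
outer loop
vertex -1.945 -2.643 -2.08
vertex -1.19 -3.1 -2.571
vertex -2.013 -1.85 -2.924
endloop
endfacet
facet normal -0.059 0.684 -0.727
outer loop
vertex -1.258 -2.307 -3.415
vertex -2.355 -3.257 -4.22
vertex -2.013 -1.85 -2.924
endloop
endfacet
facet normal 0.662 0.572 0.484
outer loop
vertex -2.013 -1.85 -2.924
vertex -1.19 -3.1 -2.571
vertex -1.258 -2.307 -3.415
endloop
endfacet
facet normal 0.748 -0.452 -0.485
outer loop
vertex -1.258 -2.307 -3.415
vertex -2.287 -4.05 -3.376
vertex -2.355 -3.257 -4.22
endloop
endfacet
facet normal 0.748 -0.452 -0.485
outer loop
vertex -1.19 -3.1 -2.571
vertex -2.287 -4.05 -3.376
vertex -1.258 -2.307 -3.415
endloop
endfacet
facet normal -0.609 -0.620 -0.495
outer loop
vertex -0.276 0.951 -1.334
vertex -1.242 2.055 -1.527
vertex 0.544 1.394 -2.897
endloop
endfacet
facet normal 0.653 -0.746 0.131
outer loop
vertex 1.262 2.125 -2.313
vertex -0.276 0.951 -1.334
vertex 0.544 1.394 -2.897
endloop
endfacet
facet normal -0.609 -0.620 -0.495
outer loop
vertex 0.544 1.394 -2.897
vertex -1.242 2.055 -1.527
vertex -0.423 2.498 -3.09
endloop
endfacet
facet normal 0.450 0.244 -0.859
outer loop
vertex -0.423 2.498 -3.09
vertex 1.262 2.125 -2.313
vertex 0.544 1.394 -2.897
endloop
endfacet
facet normal -0.450 -0.244 0.859
outer loop
vertex -0.276 0.951 -1.334
vertex -0.524 2.786 -0.943
vertex -1.242 2.055 -1.527
endloop
endfacet
facet normal 0.653 -0.746 0.131
outer loop
vertex 0.443 1.682 -0.75
vertex -0.276 0.951 -1.334
vertex 1.262 2.125 -2.313
endloop
endfacet
facet normal -0.450 -0.244 0.859
outer loop
vertex 0.443 1.682 -0.75
vertex -0.524 2.786 -0.943
vertex -0.276 0.951 -1.334
endloop
endfacet
facet normal -0.653 0.746 -0.131
outer loop
vertex -1.242 2.055 -1.527
vertex -0.524 2.786 -0.943
vertex -0.423 2.498 -3.09
endloop
endfacet
facet normal 0.450 0.244 -0.859
outer loop
vertex 0.296 3.229 -2.506
vertex 1.262 2.125 -2.313
vertex -0.423 2.498 -3.09
endloop
endfacet
facet normal -0.653 0.746 -0.131
outer loop
vertex -0.423 2.498 -3.09
vertex -0.524 2.786 -0.943
vertex 0.296 3.229 -2.506
endloop
endfacet
facet normal 0.609 0.620 0.495
outer loop
vertex 0.296 3.229 -2.506
vertex 0.443 1.682 -0.75
vertex 1.262 2.125 -2.313
endloop
endfacet
facet normal 0.609 0.620 0.495
outer loop
vertex -0.524 2.786 -0.943
vertex 0.443 1.682 -0.75
vertex 0.296 3.229 -2.506
endloop
endfacet

endsolid


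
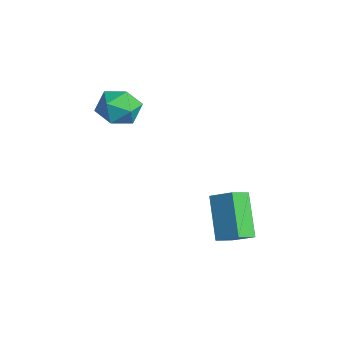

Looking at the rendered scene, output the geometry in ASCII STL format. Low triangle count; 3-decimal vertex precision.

solid 
facet normal -0.673 0.143 0.725
outer loop
vertex 3.001 2.172 -0.354
vertex 3.609 2.663 0.113
vertex 2.747 2.836 -0.721
endloop
endfacet
facet normal -0.668 -0.539 -0.513
outer loop
vertex 3.871 2.597 -1.933
vertex 3.001 2.172 -0.354
vertex 2.747 2.836 -0.721
endloop
endfacet
facet normal -0.673 0.143 0.725
outer loop
vertex 2.747 2.836 -0.721
vertex 3.609 2.663 0.113
vertex 3.355 3.327 -0.254
endloop
endfacet
facet normal -0.318 0.830 -0.459
outer loop
vertex 3.355 3.327 -0.254
vertex 3.871 2.597 -1.933
vertex 2.747 2.836 -0.721
endloop
endfacet
facet normal 0.318 -0.830 0.459
outer loop
vertex 3.001 2.172 -0.354
vertex 4.733 2.424 -1.099
vertex 3.609 2.663 0.113
endloop
endfacet
facet normal -0.668 -0.539 -0.513
outer loop
vertex 4.125 1.933 -1.566
vertex 3.001 2.172 -0.354
vertex 3.871 2.597 -1.933
endloop
endfacet
facet normal 0.318 -0.830 0.459
outer loop
vertex 4.125 1.933 -1.566
vertex 4.733 2.424 -1.099
vertex 3.001 2.172 -0.354
endloop
endfacet
facet normal 0.668 0.539 0.513
outer loop
vertex 3.609 2.663 0.113
vertex 4.733 2.424 -1.099
vertex 3.355 3.327 -0.254
endloop
endfacet
facet normal -0.318 0.830 -0.459
outer loop
vertex 4.479 3.088 -1.466
vertex 3.871 2.597 -1.933
vertex 3.355 3.327 -0.254
endloop
endfacet
facet normal 0.668 0.539 0.513
outer loop
vertex 3.355 3.327 -0.254
vertex 4.733 2.424 -1.099
vertex 4.479 3.088 -1.466
endloop
endfacet
facet normal 0.673 -0.143 -0.725
outer loop
vertex 4.479 3.088 -1.466
vertex 4.125 1.933 -1.566
vertex 3.871 2.597 -1.933
endloop
endfacet
facet normal 0.673 -0.143 -0.725
outer loop
vertex 4.733 2.424 -1.099
vertex 4.125 1.933 -1.566
vertex 4.479 3.088 -1.466
endloop
endfacet
facet normal -0.869 0.437 -0.231
outer loop
vertex -0.029 0.701 1.985
vertex -0.423 0.059 2.253
vertex -0.253 0.661 2.751
endloop
endfacet
facet normal -0.377 0.924 -0.062
outer loop
vertex -0.029 0.701 1.985
vertex -0.253 0.661 2.751
vertex 0.47 0.943 2.561
endloop
endfacet
facet normal 0.176 0.844 -0.507
outer loop
vertex -0.029 0.701 1.985
vertex 0.47 0.943 2.561
vertex 0.747 0.515 1.945
endloop
endfacet
facet normal 0.024 0.306 -0.952
outer loop
vertex -0.029 0.701 1.985
vertex 0.747 0.515 1.945
vertex 0.196 -0.031 1.755
endloop
endfacet
facet normal -0.621 0.055 -0.782
outer loop
vertex -0.029 0.701 1.985
vertex 0.196 -0.031 1.755
vertex -0.423 0.059 2.253
endloop
endfacet
facet normal -0.149 0.786 0.599
outer loop
vertex 0.47 0.943 2.561
vertex -0.253 0.661 2.751
vertex 0.384 0.451 3.185
endloop
endfacet
facet normal -0.945 -0.002 0.326
outer loop
vertex -0.253 0.661 2.751
vertex -0.423 0.059 2.253
vertex -0.167 -0.095 2.995
endloop
endfacet
facet normal -0.544 -0.621 -0.564
outer loop
vertex -0.423 0.059 2.253
vertex 0.196 -0.031 1.755
vertex 0.11 -0.523 2.379
endloop
endfacet
facet normal 0.501 -0.214 -0.839
outer loop
vertex 0.196 -0.031 1.755
vertex 0.747 0.515 1.945
vertex 0.833 -0.241 2.189
endloop
endfacet
facet normal 0.745 0.656 -0.121
outer loop
vertex 0.747 0.515 1.945
vertex 0.47 0.943 2.561
vertex 1.003 0.361 2.687
endloop
endfacet
facet normal -0.024 -0.306 0.952
outer loop
vertex 0.609 -0.281 2.955
vertex 0.384 0.451 3.185
vertex -0.167 -0.095 2.995
endloop
endfacet
facet normal -0.176 -0.844 0.507
outer loop
vertex 0.609 -0.281 2.955
vertex -0.167 -0.095 2.995
vertex 0.11 -0.523 2.379
endloop
endfacet
facet normal 0.377 -0.924 0.062
outer loop
vertex 0.609 -0.281 2.955
vertex 0.11 -0.523 2.379
vertex 0.833 -0.241 2.189
endloop
endfacet
facet normal 0.869 -0.437 0.231
outer loop
vertex 0.609 -0.281 2.955
vertex 0.833 -0.241 2.189
vertex 1.003 0.361 2.687
endloop
endfacet
facet normal 0.621 -0.055 0.782
outer loop
vertex 0.609 -0.281 2.955
vertex 1.003 0.361 2.687
vertex 0.384 0.451 3.185
endloop
endfacet
facet normal -0.501 0.214 0.839
outer loop
vertex -0.167 -0.095 2.995
vertex 0.384 0.451 3.185
vertex -0.253 0.661 2.751
endloop
endfacet
facet normal -0.745 -0.656 0.121
outer loop
vertex 0.11 -0.523 2.379
vertex -0.167 -0.095 2.995
vertex -0.423 0.059 2.253
endloop
endfacet
facet normal 0.149 -0.786 -0.599
outer loop
vertex 0.833 -0.241 2.189
vertex 0.11 -0.523 2.379
vertex 0.196 -0.031 1.755
endloop
endfacet
facet normal 0.945 0.002 -0.326
outer loop
vertex 1.003 0.361 2.687
vertex 0.833 -0.241 2.189
vertex 0.747 0.515 1.945
endloop
endfacet
facet normal 0.544 0.621 0.564
outer loop
vertex 0.384 0.451 3.185
vertex 1.003 0.361 2.687
vertex 0.47 0.943 2.561
endloop
endfacet

endsolid


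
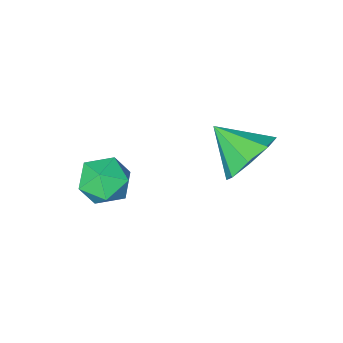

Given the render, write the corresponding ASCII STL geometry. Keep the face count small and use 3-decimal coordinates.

solid 
facet normal -0.338 0.791 -0.510
outer loop
vertex -1.132 3.78 1.911
vertex -1.607 3.187 1.307
vertex -1.822 3.633 2.141
endloop
endfacet
facet normal 0.300 0.081 0.951
outer loop
vertex -1.132 3.78 1.911
vertex -1.822 3.633 2.141
vertex -1.113 2.033 2.053
endloop
endfacet
facet normal -0.338 0.791 -0.510
outer loop
vertex -1.822 3.633 2.141
vertex -1.607 3.187 1.307
vertex -2.386 3.226 1.884
endloop
endfacet
facet normal -0.296 -0.183 0.938
outer loop
vertex -1.822 3.633 2.141
vertex -2.386 3.226 1.884
vertex -1.113 2.033 2.053
endloop
endfacet
facet normal -0.338 0.791 -0.510
outer loop
vertex -2.386 3.226 1.884
vertex -1.607 3.187 1.307
vertex -2.494 2.795 1.288
endloop
endfacet
facet normal -0.616 -0.581 0.532
outer loop
vertex -2.386 3.226 1.884
vertex -2.494 2.795 1.288
vertex -1.113 2.033 2.053
endloop
endfacet
facet normal -0.338 0.790 -0.511
outer loop
vertex -2.494 2.795 1.288
vertex -1.607 3.187 1.307
vertex -2.082 2.594 0.704
endloop
endfacet
facet normal -0.471 -0.882 -0.029
outer loop
vertex -2.494 2.795 1.288
vertex -2.082 2.594 0.704
vertex -1.113 2.033 2.053
endloop
endfacet
facet normal -0.339 0.790 -0.510
outer loop
vertex -2.082 2.594 0.704
vertex -1.607 3.187 1.307
vertex -1.392 2.741 0.473
endloop
endfacet
facet normal 0.054 -0.908 -0.416
outer loop
vertex -2.082 2.594 0.704
vertex -1.392 2.741 0.473
vertex -1.113 2.033 2.053
endloop
endfacet
facet normal -0.339 0.791 -0.510
outer loop
vertex -1.392 2.741 0.473
vertex -1.607 3.187 1.307
vertex -0.828 3.149 0.731
endloop
endfacet
facet normal 0.650 -0.644 -0.403
outer loop
vertex -1.392 2.741 0.473
vertex -0.828 3.149 0.731
vertex -1.113 2.033 2.053
endloop
endfacet
facet normal -0.339 0.791 -0.510
outer loop
vertex -0.828 3.149 0.731
vertex -1.607 3.187 1.307
vertex -0.72 3.579 1.326
endloop
endfacet
facet normal 0.969 -0.246 0.002
outer loop
vertex -0.828 3.149 0.731
vertex -0.72 3.579 1.326
vertex -1.113 2.033 2.053
endloop
endfacet
facet normal -0.339 0.791 -0.510
outer loop
vertex -0.72 3.579 1.326
vertex -1.607 3.187 1.307
vertex -1.132 3.78 1.911
endloop
endfacet
facet normal 0.825 0.055 0.562
outer loop
vertex -0.72 3.579 1.326
vertex -1.132 3.78 1.911
vertex -1.113 2.033 2.053
endloop
endfacet
facet normal 0.139 0.823 0.551
outer loop
vertex 1.693 0.948 -0.852
vertex 0.9 0.833 -0.48
vertex 1.616 0.467 -0.115
endloop
endfacet
facet normal 0.761 0.504 0.408
outer loop
vertex 1.693 0.948 -0.852
vertex 1.616 0.467 -0.115
vertex 2.146 0.195 -0.767
endloop
endfacet
facet normal 0.832 0.466 -0.302
outer loop
vertex 1.693 0.948 -0.852
vertex 2.146 0.195 -0.767
vertex 1.757 0.392 -1.535
endloop
endfacet
facet normal 0.252 0.762 -0.597
outer loop
vertex 1.693 0.948 -0.852
vertex 1.757 0.392 -1.535
vertex 0.987 0.786 -1.357
endloop
endfacet
facet normal -0.175 0.982 -0.070
outer loop
vertex 1.693 0.948 -0.852
vertex 0.987 0.786 -1.357
vertex 0.9 0.833 -0.48
endloop
endfacet
facet normal 0.731 -0.162 0.662
outer loop
vertex 2.146 0.195 -0.767
vertex 1.616 0.467 -0.115
vertex 1.633 -0.386 -0.343
endloop
endfacet
facet normal -0.275 0.354 0.894
outer loop
vertex 1.616 0.467 -0.115
vertex 0.9 0.833 -0.48
vertex 0.863 0.008 -0.165
endloop
endfacet
facet normal -0.784 0.611 -0.110
outer loop
vertex 0.9 0.833 -0.48
vertex 0.987 0.786 -1.357
vertex 0.474 0.205 -0.933
endloop
endfacet
facet normal -0.092 0.255 -0.962
outer loop
vertex 0.987 0.786 -1.357
vertex 1.757 0.392 -1.535
vertex 1.004 -0.067 -1.585
endloop
endfacet
facet normal 0.845 -0.223 -0.485
outer loop
vertex 1.757 0.392 -1.535
vertex 2.146 0.195 -0.767
vertex 1.72 -0.433 -1.22
endloop
endfacet
facet normal -0.252 -0.762 0.597
outer loop
vertex 0.927 -0.548 -0.848
vertex 1.633 -0.386 -0.343
vertex 0.863 0.008 -0.165
endloop
endfacet
facet normal -0.832 -0.466 0.302
outer loop
vertex 0.927 -0.548 -0.848
vertex 0.863 0.008 -0.165
vertex 0.474 0.205 -0.933
endloop
endfacet
facet normal -0.761 -0.504 -0.408
outer loop
vertex 0.927 -0.548 -0.848
vertex 0.474 0.205 -0.933
vertex 1.004 -0.067 -1.585
endloop
endfacet
facet normal -0.139 -0.823 -0.551
outer loop
vertex 0.927 -0.548 -0.848
vertex 1.004 -0.067 -1.585
vertex 1.72 -0.433 -1.22
endloop
endfacet
facet normal 0.175 -0.982 0.070
outer loop
vertex 0.927 -0.548 -0.848
vertex 1.72 -0.433 -1.22
vertex 1.633 -0.386 -0.343
endloop
endfacet
facet normal 0.092 -0.255 0.962
outer loop
vertex 0.863 0.008 -0.165
vertex 1.633 -0.386 -0.343
vertex 1.616 0.467 -0.115
endloop
endfacet
facet normal -0.845 0.223 0.485
outer loop
vertex 0.474 0.205 -0.933
vertex 0.863 0.008 -0.165
vertex 0.9 0.833 -0.48
endloop
endfacet
facet normal -0.731 0.162 -0.662
outer loop
vertex 1.004 -0.067 -1.585
vertex 0.474 0.205 -0.933
vertex 0.987 0.786 -1.357
endloop
endfacet
facet normal 0.275 -0.354 -0.894
outer loop
vertex 1.72 -0.433 -1.22
vertex 1.004 -0.067 -1.585
vertex 1.757 0.392 -1.535
endloop
endfacet
facet normal 0.784 -0.611 0.110
outer loop
vertex 1.633 -0.386 -0.343
vertex 1.72 -0.433 -1.22
vertex 2.146 0.195 -0.767
endloop
endfacet

endsolid


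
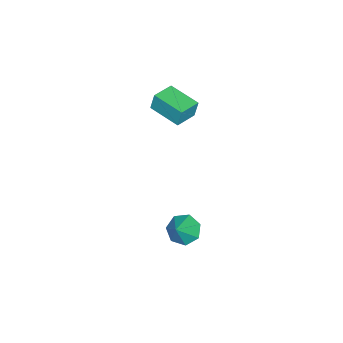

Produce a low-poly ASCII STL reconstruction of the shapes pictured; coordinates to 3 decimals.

solid 
facet normal -0.941 0.326 -0.096
outer loop
vertex -2.031 -1.187 2.738
vertex -1.504 0.258 2.479
vertex -2.0 -1.357 1.855
endloop
endfacet
facet normal -0.337 -0.927 0.167
outer loop
vertex -0.956 -1.718 1.961
vertex -2.031 -1.187 2.738
vertex -2.0 -1.357 1.855
endloop
endfacet
facet normal -0.941 0.326 -0.096
outer loop
vertex -2.0 -1.357 1.855
vertex -1.504 0.258 2.479
vertex -1.473 0.088 1.595
endloop
endfacet
facet normal 0.034 -0.189 -0.981
outer loop
vertex -1.473 0.088 1.595
vertex -0.956 -1.718 1.961
vertex -2.0 -1.357 1.855
endloop
endfacet
facet normal -0.034 0.188 0.981
outer loop
vertex -2.031 -1.187 2.738
vertex -0.46 -0.103 2.585
vertex -1.504 0.258 2.479
endloop
endfacet
facet normal -0.337 -0.927 0.166
outer loop
vertex -0.987 -1.548 2.845
vertex -2.031 -1.187 2.738
vertex -0.956 -1.718 1.961
endloop
endfacet
facet normal -0.035 0.189 0.981
outer loop
vertex -0.987 -1.548 2.845
vertex -0.46 -0.103 2.585
vertex -2.031 -1.187 2.738
endloop
endfacet
facet normal 0.337 0.927 -0.166
outer loop
vertex -1.504 0.258 2.479
vertex -0.46 -0.103 2.585
vertex -1.473 0.088 1.595
endloop
endfacet
facet normal 0.035 -0.189 -0.981
outer loop
vertex -0.429 -0.273 1.702
vertex -0.956 -1.718 1.961
vertex -1.473 0.088 1.595
endloop
endfacet
facet normal 0.337 0.927 -0.167
outer loop
vertex -1.473 0.088 1.595
vertex -0.46 -0.103 2.585
vertex -0.429 -0.273 1.702
endloop
endfacet
facet normal 0.941 -0.326 0.096
outer loop
vertex -0.429 -0.273 1.702
vertex -0.987 -1.548 2.845
vertex -0.956 -1.718 1.961
endloop
endfacet
facet normal 0.941 -0.326 0.096
outer loop
vertex -0.46 -0.103 2.585
vertex -0.987 -1.548 2.845
vertex -0.429 -0.273 1.702
endloop
endfacet
facet normal -0.711 0.016 -0.703
outer loop
vertex 1.742 0.257 -4.281
vertex 1.265 0.649 -3.789
vertex 1.784 0.941 -4.308
endloop
endfacet
facet normal 0.960 -0.070 -0.270
outer loop
vertex 1.742 0.257 -4.281
vertex 1.784 0.941 -4.308
vertex 2.155 0.631 -2.911
endloop
endfacet
facet normal -0.711 0.016 -0.703
outer loop
vertex 1.784 0.941 -4.308
vertex 1.265 0.649 -3.789
vertex 1.435 1.405 -3.944
endloop
endfacet
facet normal 0.772 0.632 -0.065
outer loop
vertex 1.784 0.941 -4.308
vertex 1.435 1.405 -3.944
vertex 2.155 0.631 -2.911
endloop
endfacet
facet normal -0.712 0.016 -0.702
outer loop
vertex 1.435 1.405 -3.944
vertex 1.265 0.649 -3.789
vertex 0.958 1.3 -3.463
endloop
endfacet
facet normal 0.268 0.851 0.451
outer loop
vertex 1.435 1.405 -3.944
vertex 0.958 1.3 -3.463
vertex 2.155 0.631 -2.911
endloop
endfacet
facet normal -0.712 0.016 -0.702
outer loop
vertex 0.958 1.3 -3.463
vertex 1.265 0.649 -3.789
vertex 0.712 0.705 -3.227
endloop
endfacet
facet normal -0.173 0.424 0.889
outer loop
vertex 0.958 1.3 -3.463
vertex 0.712 0.705 -3.227
vertex 2.155 0.631 -2.911
endloop
endfacet
facet normal -0.712 0.015 -0.702
outer loop
vertex 0.712 0.705 -3.227
vertex 1.265 0.649 -3.789
vertex 0.883 0.068 -3.414
endloop
endfacet
facet normal -0.218 -0.328 0.919
outer loop
vertex 0.712 0.705 -3.227
vertex 0.883 0.068 -3.414
vertex 2.155 0.631 -2.911
endloop
endfacet
facet normal -0.712 0.015 -0.702
outer loop
vertex 0.883 0.068 -3.414
vertex 1.265 0.649 -3.789
vertex 1.341 -0.131 -3.883
endloop
endfacet
facet normal 0.166 -0.839 0.518
outer loop
vertex 0.883 0.068 -3.414
vertex 1.341 -0.131 -3.883
vertex 2.155 0.631 -2.911
endloop
endfacet
facet normal -0.712 0.015 -0.702
outer loop
vertex 1.341 -0.131 -3.883
vertex 1.265 0.649 -3.789
vertex 1.742 0.257 -4.281
endloop
endfacet
facet normal 0.690 -0.724 -0.010
outer loop
vertex 1.341 -0.131 -3.883
vertex 1.742 0.257 -4.281
vertex 2.155 0.631 -2.911
endloop
endfacet

endsolid


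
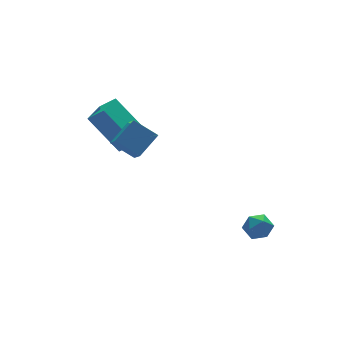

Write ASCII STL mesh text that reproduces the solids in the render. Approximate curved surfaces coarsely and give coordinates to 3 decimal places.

solid 
facet normal -0.458 0.836 0.301
outer loop
vertex 2.318 -2.049 -1.486
vertex 2.598 -2.119 -0.866
vertex 2.925 -1.765 -1.352
endloop
endfacet
facet normal -0.315 0.861 -0.399
outer loop
vertex 2.318 -2.049 -1.486
vertex 2.925 -1.765 -1.352
vertex 2.819 -2.08 -1.949
endloop
endfacet
facet normal -0.636 0.305 -0.709
outer loop
vertex 2.318 -2.049 -1.486
vertex 2.819 -2.08 -1.949
vertex 2.427 -2.628 -1.833
endloop
endfacet
facet normal -0.978 -0.064 -0.201
outer loop
vertex 2.318 -2.049 -1.486
vertex 2.427 -2.628 -1.833
vertex 2.291 -2.652 -1.164
endloop
endfacet
facet normal -0.868 0.264 0.422
outer loop
vertex 2.318 -2.049 -1.486
vertex 2.291 -2.652 -1.164
vertex 2.598 -2.119 -0.866
endloop
endfacet
facet normal 0.390 0.784 -0.483
outer loop
vertex 2.819 -2.08 -1.949
vertex 2.925 -1.765 -1.352
vertex 3.409 -2.168 -1.616
endloop
endfacet
facet normal 0.158 0.744 0.649
outer loop
vertex 2.925 -1.765 -1.352
vertex 2.598 -2.119 -0.866
vertex 3.273 -2.192 -0.947
endloop
endfacet
facet normal -0.504 -0.182 0.844
outer loop
vertex 2.598 -2.119 -0.866
vertex 2.291 -2.652 -1.164
vertex 2.881 -2.74 -0.831
endloop
endfacet
facet normal -0.683 -0.712 -0.164
outer loop
vertex 2.291 -2.652 -1.164
vertex 2.427 -2.628 -1.833
vertex 2.775 -3.055 -1.428
endloop
endfacet
facet normal -0.131 -0.115 -0.985
outer loop
vertex 2.427 -2.628 -1.833
vertex 2.819 -2.08 -1.949
vertex 3.102 -2.701 -1.914
endloop
endfacet
facet normal 0.978 0.064 0.201
outer loop
vertex 3.382 -2.771 -1.294
vertex 3.409 -2.168 -1.616
vertex 3.273 -2.192 -0.947
endloop
endfacet
facet normal 0.636 -0.305 0.709
outer loop
vertex 3.382 -2.771 -1.294
vertex 3.273 -2.192 -0.947
vertex 2.881 -2.74 -0.831
endloop
endfacet
facet normal 0.315 -0.861 0.399
outer loop
vertex 3.382 -2.771 -1.294
vertex 2.881 -2.74 -0.831
vertex 2.775 -3.055 -1.428
endloop
endfacet
facet normal 0.458 -0.836 -0.301
outer loop
vertex 3.382 -2.771 -1.294
vertex 2.775 -3.055 -1.428
vertex 3.102 -2.701 -1.914
endloop
endfacet
facet normal 0.868 -0.264 -0.422
outer loop
vertex 3.382 -2.771 -1.294
vertex 3.102 -2.701 -1.914
vertex 3.409 -2.168 -1.616
endloop
endfacet
facet normal 0.683 0.712 0.164
outer loop
vertex 3.273 -2.192 -0.947
vertex 3.409 -2.168 -1.616
vertex 2.925 -1.765 -1.352
endloop
endfacet
facet normal 0.131 0.115 0.985
outer loop
vertex 2.881 -2.74 -0.831
vertex 3.273 -2.192 -0.947
vertex 2.598 -2.119 -0.866
endloop
endfacet
facet normal -0.390 -0.784 0.483
outer loop
vertex 2.775 -3.055 -1.428
vertex 2.881 -2.74 -0.831
vertex 2.291 -2.652 -1.164
endloop
endfacet
facet normal -0.158 -0.744 -0.649
outer loop
vertex 3.102 -2.701 -1.914
vertex 2.775 -3.055 -1.428
vertex 2.427 -2.628 -1.833
endloop
endfacet
facet normal 0.504 0.182 -0.844
outer loop
vertex 3.409 -2.168 -1.616
vertex 3.102 -2.701 -1.914
vertex 2.819 -2.08 -1.949
endloop
endfacet
facet normal -0.384 0.541 0.749
outer loop
vertex -1.507 2.316 4.239
vertex -0.526 3.162 4.131
vertex -1.997 2.807 3.633
endloop
endfacet
facet normal -0.755 -0.651 0.083
outer loop
vertex -1.194 1.678 2.069
vertex -1.507 2.316 4.239
vertex -1.997 2.807 3.633
endloop
endfacet
facet normal -0.384 0.540 0.749
outer loop
vertex -1.997 2.807 3.633
vertex -0.526 3.162 4.131
vertex -1.015 3.653 3.526
endloop
endfacet
facet normal -0.531 0.534 -0.658
outer loop
vertex -1.015 3.653 3.526
vertex -1.194 1.678 2.069
vertex -1.997 2.807 3.633
endloop
endfacet
facet normal 0.532 -0.533 0.658
outer loop
vertex -1.507 2.316 4.239
vertex 0.277 2.033 2.567
vertex -0.526 3.162 4.131
endloop
endfacet
facet normal -0.755 -0.650 0.082
outer loop
vertex -0.705 1.187 2.674
vertex -1.507 2.316 4.239
vertex -1.194 1.678 2.069
endloop
endfacet
facet normal 0.532 -0.534 0.658
outer loop
vertex -0.705 1.187 2.674
vertex 0.277 2.033 2.567
vertex -1.507 2.316 4.239
endloop
endfacet
facet normal 0.755 0.651 -0.082
outer loop
vertex -0.526 3.162 4.131
vertex 0.277 2.033 2.567
vertex -1.015 3.653 3.526
endloop
endfacet
facet normal -0.532 0.533 -0.657
outer loop
vertex -0.213 2.524 1.961
vertex -1.194 1.678 2.069
vertex -1.015 3.653 3.526
endloop
endfacet
facet normal 0.755 0.651 -0.083
outer loop
vertex -1.015 3.653 3.526
vertex 0.277 2.033 2.567
vertex -0.213 2.524 1.961
endloop
endfacet
facet normal 0.384 -0.540 -0.749
outer loop
vertex -0.213 2.524 1.961
vertex -0.705 1.187 2.674
vertex -1.194 1.678 2.069
endloop
endfacet
facet normal 0.384 -0.541 -0.749
outer loop
vertex 0.277 2.033 2.567
vertex -0.705 1.187 2.674
vertex -0.213 2.524 1.961
endloop
endfacet
facet normal -0.567 0.605 0.559
outer loop
vertex -2.137 0.209 3.951
vertex -1.139 0.533 4.612
vertex -1.947 1.02 3.265
endloop
endfacet
facet normal -0.805 -0.262 -0.532
outer loop
vertex -1.261 0.287 2.588
vertex -2.137 0.209 3.951
vertex -1.947 1.02 3.265
endloop
endfacet
facet normal -0.566 0.606 0.559
outer loop
vertex -1.947 1.02 3.265
vertex -1.139 0.533 4.612
vertex -0.948 1.344 3.925
endloop
endfacet
facet normal 0.176 0.752 -0.636
outer loop
vertex -0.948 1.344 3.925
vertex -1.261 0.287 2.588
vertex -1.947 1.02 3.265
endloop
endfacet
facet normal -0.177 -0.752 0.635
outer loop
vertex -2.137 0.209 3.951
vertex -0.453 -0.2 3.935
vertex -1.139 0.533 4.612
endloop
endfacet
facet normal -0.805 -0.261 -0.532
outer loop
vertex -1.452 -0.524 3.275
vertex -2.137 0.209 3.951
vertex -1.261 0.287 2.588
endloop
endfacet
facet normal -0.176 -0.751 0.636
outer loop
vertex -1.452 -0.524 3.275
vertex -0.453 -0.2 3.935
vertex -2.137 0.209 3.951
endloop
endfacet
facet normal 0.805 0.262 0.533
outer loop
vertex -1.139 0.533 4.612
vertex -0.453 -0.2 3.935
vertex -0.948 1.344 3.925
endloop
endfacet
facet normal 0.177 0.752 -0.636
outer loop
vertex -0.263 0.611 3.249
vertex -1.261 0.287 2.588
vertex -0.948 1.344 3.925
endloop
endfacet
facet normal 0.805 0.262 0.532
outer loop
vertex -0.948 1.344 3.925
vertex -0.453 -0.2 3.935
vertex -0.263 0.611 3.249
endloop
endfacet
facet normal 0.567 -0.606 -0.558
outer loop
vertex -0.263 0.611 3.249
vertex -1.452 -0.524 3.275
vertex -1.261 0.287 2.588
endloop
endfacet
facet normal 0.566 -0.606 -0.559
outer loop
vertex -0.453 -0.2 3.935
vertex -1.452 -0.524 3.275
vertex -0.263 0.611 3.249
endloop
endfacet

endsolid


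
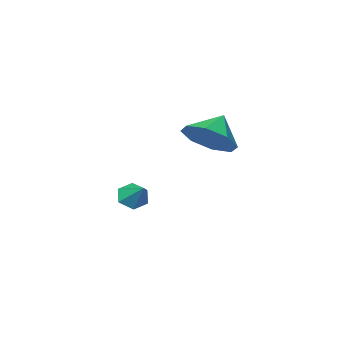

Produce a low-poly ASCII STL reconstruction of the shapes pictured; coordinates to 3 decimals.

solid 
facet normal 0.702 0.242 -0.670
outer loop
vertex 1.234 0.954 3.54
vertex 0.586 1.179 2.942
vertex 1.048 1.624 3.587
endloop
endfacet
facet normal 0.085 -0.046 0.995
outer loop
vertex 1.234 0.954 3.54
vertex 1.048 1.624 3.587
vertex -0.166 0.921 3.658
endloop
endfacet
facet normal 0.702 0.241 -0.670
outer loop
vertex 1.048 1.624 3.587
vertex 0.586 1.179 2.942
vertex 0.592 2.033 3.256
endloop
endfacet
facet normal -0.215 0.458 0.862
outer loop
vertex 1.048 1.624 3.587
vertex 0.592 2.033 3.256
vertex -0.166 0.921 3.658
endloop
endfacet
facet normal 0.702 0.241 -0.670
outer loop
vertex 0.592 2.033 3.256
vertex 0.586 1.179 2.942
vertex 0.132 1.942 2.741
endloop
endfacet
facet normal -0.643 0.607 0.467
outer loop
vertex 0.592 2.033 3.256
vertex 0.132 1.942 2.741
vertex -0.166 0.921 3.658
endloop
endfacet
facet normal 0.702 0.241 -0.670
outer loop
vertex 0.132 1.942 2.741
vertex 0.586 1.179 2.942
vertex -0.062 1.404 2.344
endloop
endfacet
facet normal -0.949 0.313 0.040
outer loop
vertex 0.132 1.942 2.741
vertex -0.062 1.404 2.344
vertex -0.166 0.921 3.658
endloop
endfacet
facet normal 0.702 0.242 -0.670
outer loop
vertex -0.062 1.404 2.344
vertex 0.586 1.179 2.942
vertex 0.123 0.734 2.296
endloop
endfacet
facet normal -0.953 -0.251 -0.168
outer loop
vertex -0.062 1.404 2.344
vertex 0.123 0.734 2.296
vertex -0.166 0.921 3.658
endloop
endfacet
facet normal 0.702 0.241 -0.670
outer loop
vertex 0.123 0.734 2.296
vertex 0.586 1.179 2.942
vertex 0.579 0.325 2.627
endloop
endfacet
facet normal -0.653 -0.756 -0.035
outer loop
vertex 0.123 0.734 2.296
vertex 0.579 0.325 2.627
vertex -0.166 0.921 3.658
endloop
endfacet
facet normal 0.702 0.241 -0.670
outer loop
vertex 0.579 0.325 2.627
vertex 0.586 1.179 2.942
vertex 1.039 0.416 3.142
endloop
endfacet
facet normal -0.225 -0.905 0.361
outer loop
vertex 0.579 0.325 2.627
vertex 1.039 0.416 3.142
vertex -0.166 0.921 3.658
endloop
endfacet
facet normal 0.702 0.241 -0.670
outer loop
vertex 1.039 0.416 3.142
vertex 0.586 1.179 2.942
vertex 1.234 0.954 3.54
endloop
endfacet
facet normal 0.081 -0.612 0.787
outer loop
vertex 1.039 0.416 3.142
vertex 1.234 0.954 3.54
vertex -0.166 0.921 3.658
endloop
endfacet
facet normal -0.185 -0.775 -0.604
outer loop
vertex 0.743 -2.36 -1.034
vertex 0.558 -2.65 -0.605
vertex 0.211 -2.339 -0.898
endloop
endfacet
facet normal -0.082 0.885 -0.458
outer loop
vertex 0.743 -2.36 -1.034
vertex 0.211 -2.339 -0.898
vertex 0.762 -1.79 0.065
endloop
endfacet
facet normal -0.185 -0.775 -0.604
outer loop
vertex 0.211 -2.339 -0.898
vertex 0.558 -2.65 -0.605
vertex 0.025 -2.629 -0.469
endloop
endfacet
facet normal -0.775 0.626 0.087
outer loop
vertex 0.211 -2.339 -0.898
vertex 0.025 -2.629 -0.469
vertex 0.762 -1.79 0.065
endloop
endfacet
facet normal -0.185 -0.774 -0.605
outer loop
vertex 0.025 -2.629 -0.469
vertex 0.558 -2.65 -0.605
vertex 0.372 -2.94 -0.177
endloop
endfacet
facet normal -0.619 0.045 0.784
outer loop
vertex 0.025 -2.629 -0.469
vertex 0.372 -2.94 -0.177
vertex 0.762 -1.79 0.065
endloop
endfacet
facet normal -0.185 -0.774 -0.605
outer loop
vertex 0.372 -2.94 -0.177
vertex 0.558 -2.65 -0.605
vertex 0.904 -2.961 -0.313
endloop
endfacet
facet normal 0.228 -0.274 0.934
outer loop
vertex 0.372 -2.94 -0.177
vertex 0.904 -2.961 -0.313
vertex 0.762 -1.79 0.065
endloop
endfacet
facet normal -0.185 -0.774 -0.605
outer loop
vertex 0.904 -2.961 -0.313
vertex 0.558 -2.65 -0.605
vertex 1.09 -2.671 -0.741
endloop
endfacet
facet normal 0.921 -0.014 0.390
outer loop
vertex 0.904 -2.961 -0.313
vertex 1.09 -2.671 -0.741
vertex 0.762 -1.79 0.065
endloop
endfacet
facet normal -0.185 -0.775 -0.604
outer loop
vertex 1.09 -2.671 -0.741
vertex 0.558 -2.65 -0.605
vertex 0.743 -2.36 -1.034
endloop
endfacet
facet normal 0.766 0.566 -0.307
outer loop
vertex 1.09 -2.671 -0.741
vertex 0.743 -2.36 -1.034
vertex 0.762 -1.79 0.065
endloop
endfacet

endsolid


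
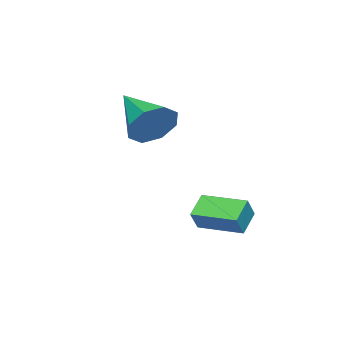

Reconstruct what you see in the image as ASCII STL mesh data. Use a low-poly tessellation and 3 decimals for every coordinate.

solid 
facet normal -0.562 0.006 -0.827
outer loop
vertex -3.753 -1.738 -3.417
vertex -3.778 -0.199 -3.388
vertex -2.959 -1.715 -3.956
endloop
endfacet
facet normal 0.016 -1.000 -0.019
outer loop
vertex -2.482 -1.721 -3.252
vertex -3.753 -1.738 -3.417
vertex -2.959 -1.715 -3.956
endloop
endfacet
facet normal -0.561 0.007 -0.828
outer loop
vertex -2.959 -1.715 -3.956
vertex -3.778 -0.199 -3.388
vertex -2.984 -0.176 -3.926
endloop
endfacet
facet normal 0.828 0.024 -0.561
outer loop
vertex -2.984 -0.176 -3.926
vertex -2.482 -1.721 -3.252
vertex -2.959 -1.715 -3.956
endloop
endfacet
facet normal -0.828 -0.024 0.561
outer loop
vertex -3.753 -1.738 -3.417
vertex -3.301 -0.205 -2.684
vertex -3.778 -0.199 -3.388
endloop
endfacet
facet normal 0.016 -1.000 -0.019
outer loop
vertex -3.276 -1.744 -2.714
vertex -3.753 -1.738 -3.417
vertex -2.482 -1.721 -3.252
endloop
endfacet
facet normal -0.827 -0.024 0.561
outer loop
vertex -3.276 -1.744 -2.714
vertex -3.301 -0.205 -2.684
vertex -3.753 -1.738 -3.417
endloop
endfacet
facet normal -0.016 1.000 0.019
outer loop
vertex -3.778 -0.199 -3.388
vertex -3.301 -0.205 -2.684
vertex -2.984 -0.176 -3.926
endloop
endfacet
facet normal 0.827 0.024 -0.561
outer loop
vertex -2.507 -0.182 -3.223
vertex -2.482 -1.721 -3.252
vertex -2.984 -0.176 -3.926
endloop
endfacet
facet normal -0.016 1.000 0.019
outer loop
vertex -2.984 -0.176 -3.926
vertex -3.301 -0.205 -2.684
vertex -2.507 -0.182 -3.223
endloop
endfacet
facet normal 0.561 -0.006 0.828
outer loop
vertex -2.507 -0.182 -3.223
vertex -3.276 -1.744 -2.714
vertex -2.482 -1.721 -3.252
endloop
endfacet
facet normal 0.562 -0.007 0.827
outer loop
vertex -3.301 -0.205 -2.684
vertex -3.276 -1.744 -2.714
vertex -2.507 -0.182 -3.223
endloop
endfacet
facet normal 0.464 0.791 -0.400
outer loop
vertex -1.755 -2.89 0.98
vertex -2.325 -2.901 0.297
vertex -2.307 -2.508 1.095
endloop
endfacet
facet normal 0.146 -0.086 0.986
outer loop
vertex -1.755 -2.89 0.98
vertex -2.307 -2.508 1.095
vertex -3.215 -4.419 1.063
endloop
endfacet
facet normal 0.463 0.791 -0.400
outer loop
vertex -2.307 -2.508 1.095
vertex -2.325 -2.901 0.297
vertex -2.87 -2.356 0.743
endloop
endfacet
facet normal -0.476 0.212 0.853
outer loop
vertex -2.307 -2.508 1.095
vertex -2.87 -2.356 0.743
vertex -3.215 -4.419 1.063
endloop
endfacet
facet normal 0.464 0.791 -0.399
outer loop
vertex -2.87 -2.356 0.743
vertex -2.325 -2.901 0.297
vertex -3.114 -2.523 0.129
endloop
endfacet
facet normal -0.928 0.204 0.313
outer loop
vertex -2.87 -2.356 0.743
vertex -3.114 -2.523 0.129
vertex -3.215 -4.419 1.063
endloop
endfacet
facet normal 0.464 0.791 -0.399
outer loop
vertex -3.114 -2.523 0.129
vertex -2.325 -2.901 0.297
vertex -2.896 -2.911 -0.387
endloop
endfacet
facet normal -0.942 -0.106 -0.318
outer loop
vertex -3.114 -2.523 0.129
vertex -2.896 -2.911 -0.387
vertex -3.215 -4.419 1.063
endloop
endfacet
facet normal 0.464 0.791 -0.399
outer loop
vertex -2.896 -2.911 -0.387
vertex -2.325 -2.901 0.297
vertex -2.343 -3.293 -0.502
endloop
endfacet
facet normal -0.511 -0.537 -0.671
outer loop
vertex -2.896 -2.911 -0.387
vertex -2.343 -3.293 -0.502
vertex -3.215 -4.419 1.063
endloop
endfacet
facet normal 0.463 0.792 -0.399
outer loop
vertex -2.343 -3.293 -0.502
vertex -2.325 -2.901 0.297
vertex -1.78 -3.445 -0.15
endloop
endfacet
facet normal 0.111 -0.835 -0.539
outer loop
vertex -2.343 -3.293 -0.502
vertex -1.78 -3.445 -0.15
vertex -3.215 -4.419 1.063
endloop
endfacet
facet normal 0.463 0.792 -0.399
outer loop
vertex -1.78 -3.445 -0.15
vertex -2.325 -2.901 0.297
vertex -1.537 -3.278 0.464
endloop
endfacet
facet normal 0.563 -0.827 0.002
outer loop
vertex -1.78 -3.445 -0.15
vertex -1.537 -3.278 0.464
vertex -3.215 -4.419 1.063
endloop
endfacet
facet normal 0.463 0.791 -0.399
outer loop
vertex -1.537 -3.278 0.464
vertex -2.325 -2.901 0.297
vertex -1.755 -2.89 0.98
endloop
endfacet
facet normal 0.577 -0.517 0.632
outer loop
vertex -1.537 -3.278 0.464
vertex -1.755 -2.89 0.98
vertex -3.215 -4.419 1.063
endloop
endfacet

endsolid
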